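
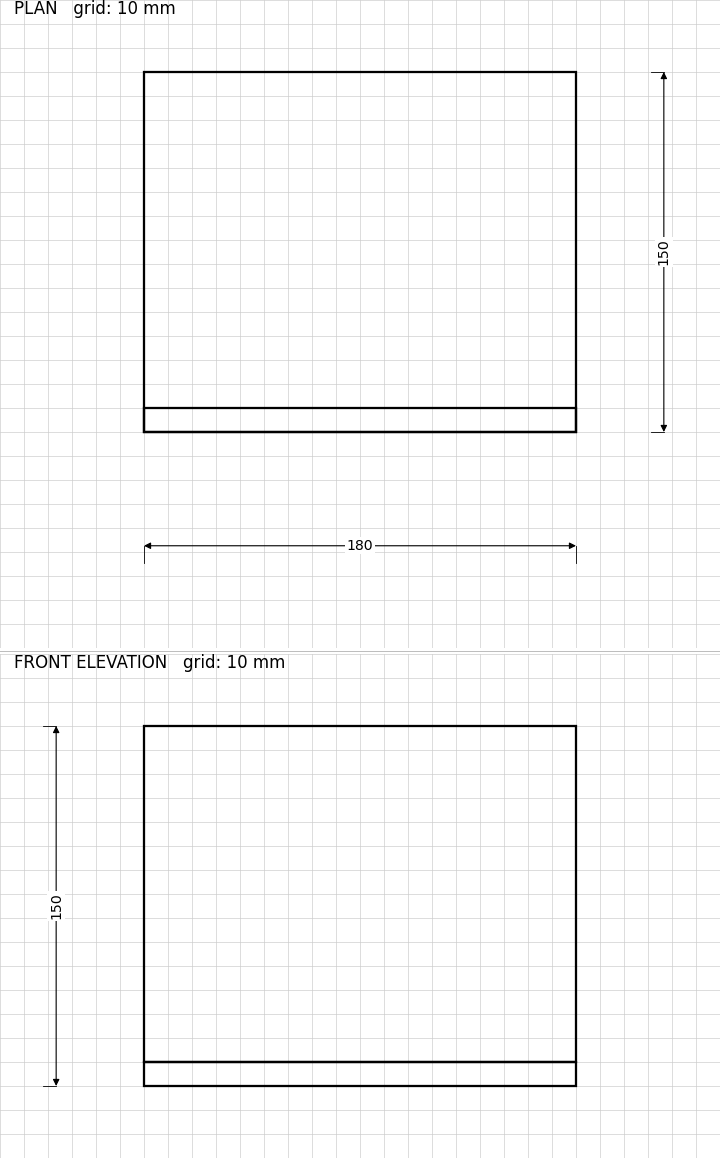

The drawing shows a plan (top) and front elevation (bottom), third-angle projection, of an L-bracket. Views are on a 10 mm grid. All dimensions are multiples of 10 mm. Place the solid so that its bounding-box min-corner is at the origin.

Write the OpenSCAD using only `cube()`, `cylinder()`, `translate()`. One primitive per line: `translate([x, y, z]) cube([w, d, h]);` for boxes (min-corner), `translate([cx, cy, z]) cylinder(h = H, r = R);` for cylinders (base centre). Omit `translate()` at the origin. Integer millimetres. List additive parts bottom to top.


cube([180, 150, 10]);
translate([0, 0, 10]) cube([180, 10, 140]);


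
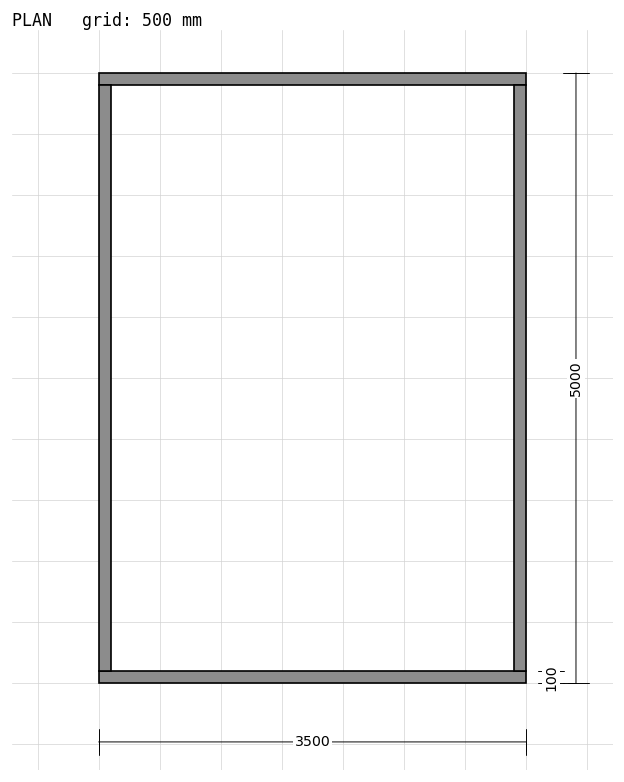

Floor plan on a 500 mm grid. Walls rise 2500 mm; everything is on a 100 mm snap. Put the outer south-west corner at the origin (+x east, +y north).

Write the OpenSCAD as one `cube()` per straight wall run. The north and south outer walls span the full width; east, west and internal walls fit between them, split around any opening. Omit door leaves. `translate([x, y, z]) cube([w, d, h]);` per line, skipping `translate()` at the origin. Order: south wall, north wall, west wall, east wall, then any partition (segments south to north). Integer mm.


cube([3500, 100, 2500]);
translate([0, 4900, 0]) cube([3500, 100, 2500]);
translate([0, 100, 0]) cube([100, 4800, 2500]);
translate([3400, 100, 0]) cube([100, 4800, 2500]);


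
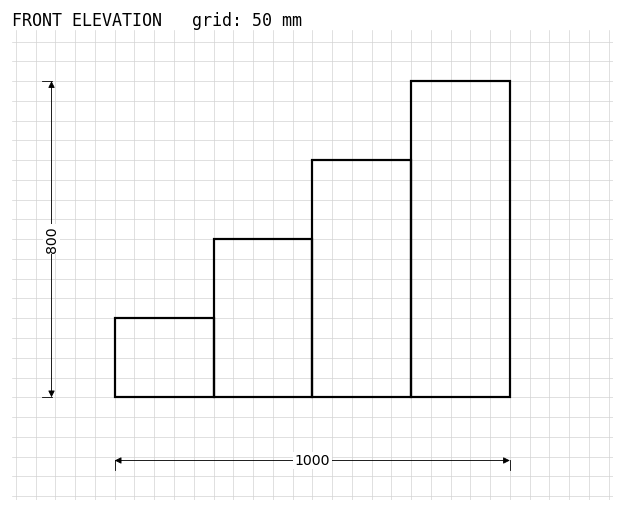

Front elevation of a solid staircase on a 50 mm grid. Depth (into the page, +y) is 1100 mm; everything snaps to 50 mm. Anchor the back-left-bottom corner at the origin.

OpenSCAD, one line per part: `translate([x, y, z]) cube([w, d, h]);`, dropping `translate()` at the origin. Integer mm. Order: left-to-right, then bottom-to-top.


cube([250, 1100, 200]);
translate([250, 0, 0]) cube([250, 1100, 400]);
translate([500, 0, 0]) cube([250, 1100, 600]);
translate([750, 0, 0]) cube([250, 1100, 800]);


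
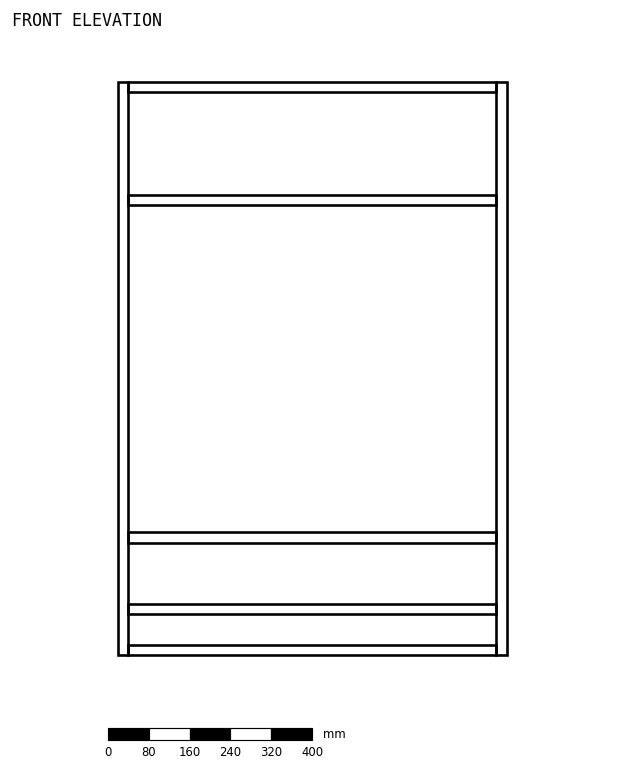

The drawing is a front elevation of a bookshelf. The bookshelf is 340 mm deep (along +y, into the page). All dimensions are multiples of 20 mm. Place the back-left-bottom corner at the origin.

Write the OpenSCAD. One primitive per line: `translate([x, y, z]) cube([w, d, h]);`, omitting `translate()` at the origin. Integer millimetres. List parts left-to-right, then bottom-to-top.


cube([20, 340, 1120]);
translate([20, 0, 0]) cube([720, 340, 20]);
translate([20, 0, 80]) cube([720, 340, 20]);
translate([20, 0, 220]) cube([720, 340, 20]);
translate([20, 0, 880]) cube([720, 340, 20]);
translate([20, 0, 1100]) cube([720, 340, 20]);
translate([740, 0, 0]) cube([20, 340, 1120]);


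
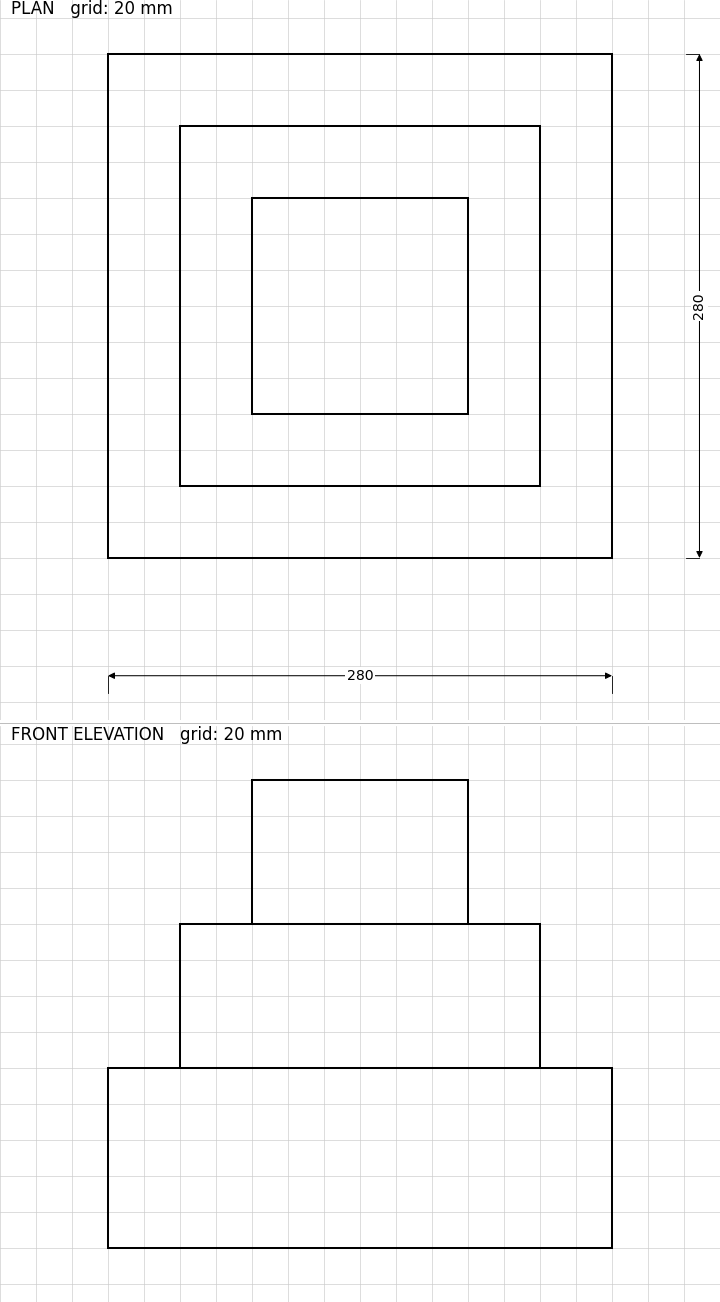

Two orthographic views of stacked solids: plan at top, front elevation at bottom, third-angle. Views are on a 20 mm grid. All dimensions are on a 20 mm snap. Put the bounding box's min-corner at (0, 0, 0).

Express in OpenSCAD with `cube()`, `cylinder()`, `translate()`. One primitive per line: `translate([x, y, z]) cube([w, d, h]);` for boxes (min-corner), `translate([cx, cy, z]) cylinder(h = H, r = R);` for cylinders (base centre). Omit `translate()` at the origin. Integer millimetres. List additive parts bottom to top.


cube([280, 280, 100]);
translate([40, 40, 100]) cube([200, 200, 80]);
translate([80, 80, 180]) cube([120, 120, 80]);


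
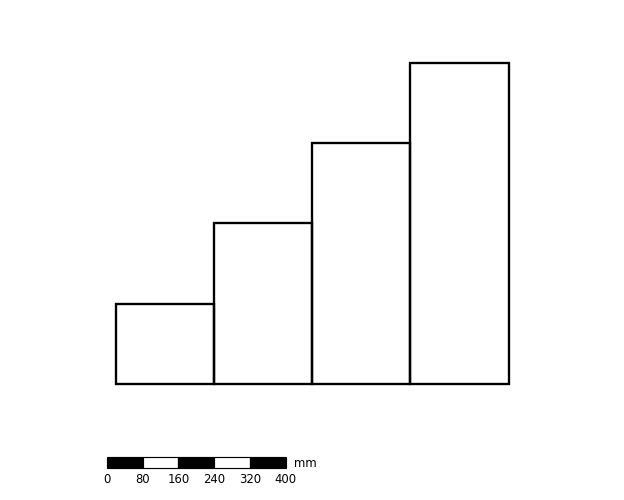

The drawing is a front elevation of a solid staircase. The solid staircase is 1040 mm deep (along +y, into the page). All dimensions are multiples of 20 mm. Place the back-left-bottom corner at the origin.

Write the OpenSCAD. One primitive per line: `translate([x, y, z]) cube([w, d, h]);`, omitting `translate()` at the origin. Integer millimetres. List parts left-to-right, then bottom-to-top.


cube([220, 1040, 180]);
translate([220, 0, 0]) cube([220, 1040, 360]);
translate([440, 0, 0]) cube([220, 1040, 540]);
translate([660, 0, 0]) cube([220, 1040, 720]);


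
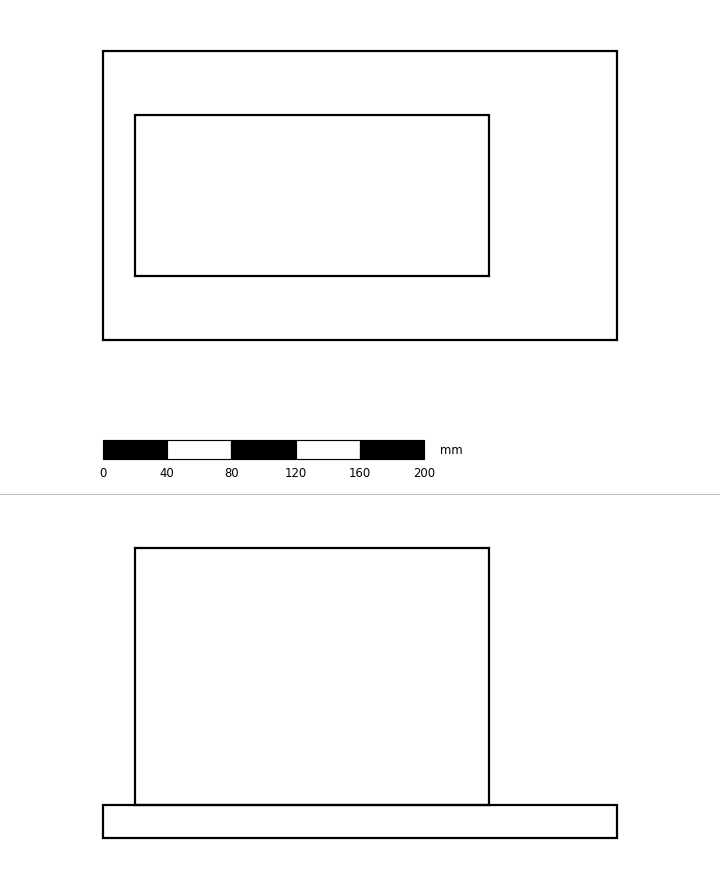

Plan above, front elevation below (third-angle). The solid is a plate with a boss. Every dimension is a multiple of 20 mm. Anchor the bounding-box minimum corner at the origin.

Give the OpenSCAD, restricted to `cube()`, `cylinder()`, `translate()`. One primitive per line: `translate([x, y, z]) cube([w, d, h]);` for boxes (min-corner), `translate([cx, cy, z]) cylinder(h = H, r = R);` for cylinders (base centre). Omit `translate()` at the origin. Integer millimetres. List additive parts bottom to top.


cube([320, 180, 20]);
translate([20, 40, 20]) cube([220, 100, 160]);


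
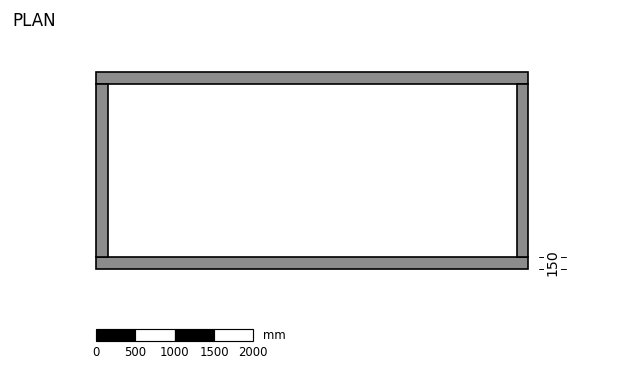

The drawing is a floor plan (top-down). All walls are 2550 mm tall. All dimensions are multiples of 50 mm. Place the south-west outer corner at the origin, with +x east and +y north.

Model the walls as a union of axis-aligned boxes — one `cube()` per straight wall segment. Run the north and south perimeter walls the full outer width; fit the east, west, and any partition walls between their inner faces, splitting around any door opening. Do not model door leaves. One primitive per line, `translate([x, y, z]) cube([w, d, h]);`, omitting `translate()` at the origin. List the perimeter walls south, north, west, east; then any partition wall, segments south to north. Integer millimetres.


cube([5500, 150, 2550]);
translate([0, 2350, 0]) cube([5500, 150, 2550]);
translate([0, 150, 0]) cube([150, 2200, 2550]);
translate([5350, 150, 0]) cube([150, 2200, 2550]);


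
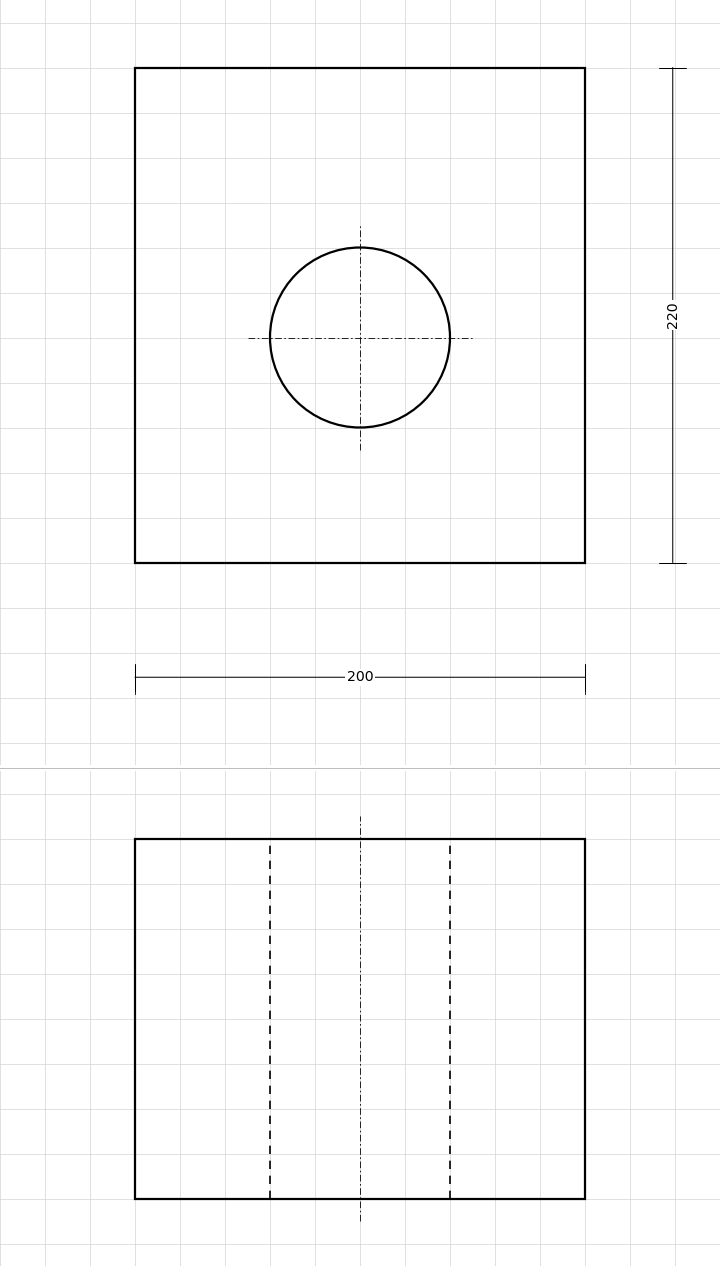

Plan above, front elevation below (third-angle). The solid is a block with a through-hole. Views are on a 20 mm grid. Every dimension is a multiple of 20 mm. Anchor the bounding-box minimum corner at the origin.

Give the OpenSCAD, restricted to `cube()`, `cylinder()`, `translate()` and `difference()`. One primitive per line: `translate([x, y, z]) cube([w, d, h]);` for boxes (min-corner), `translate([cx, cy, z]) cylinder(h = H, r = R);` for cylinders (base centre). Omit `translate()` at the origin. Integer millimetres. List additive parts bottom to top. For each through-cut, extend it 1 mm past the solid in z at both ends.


difference() {
  cube([200, 220, 160]);
  translate([100, 100, -1]) cylinder(h = 162, r = 40);
}


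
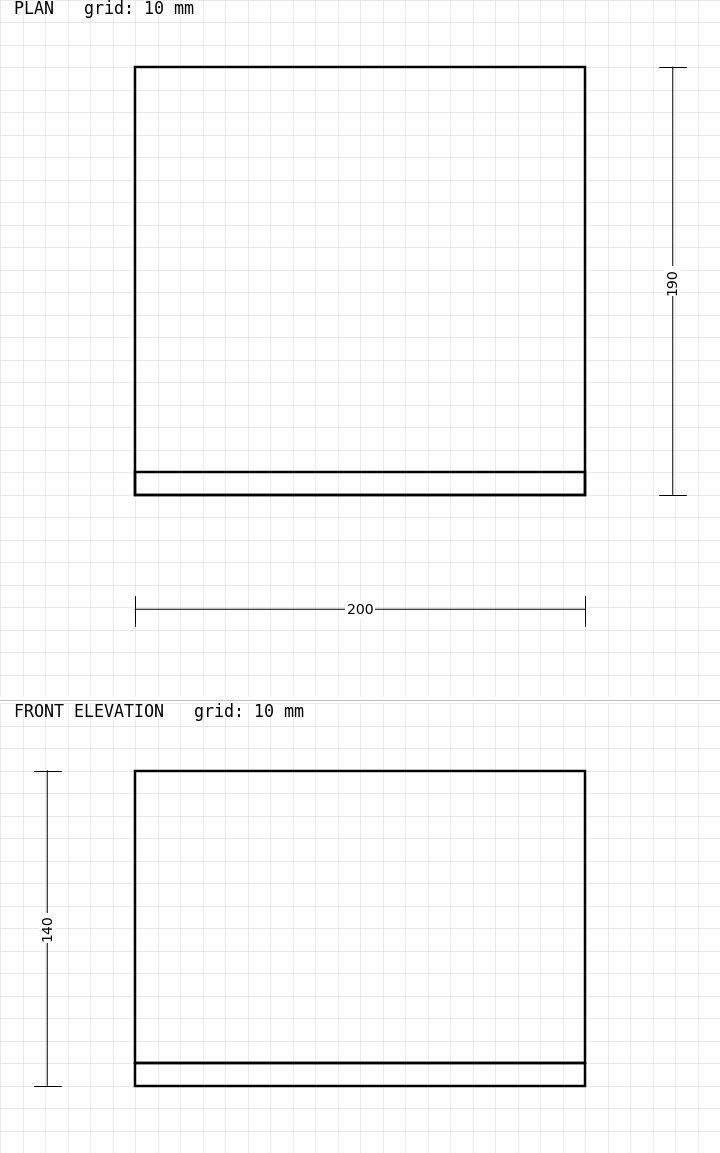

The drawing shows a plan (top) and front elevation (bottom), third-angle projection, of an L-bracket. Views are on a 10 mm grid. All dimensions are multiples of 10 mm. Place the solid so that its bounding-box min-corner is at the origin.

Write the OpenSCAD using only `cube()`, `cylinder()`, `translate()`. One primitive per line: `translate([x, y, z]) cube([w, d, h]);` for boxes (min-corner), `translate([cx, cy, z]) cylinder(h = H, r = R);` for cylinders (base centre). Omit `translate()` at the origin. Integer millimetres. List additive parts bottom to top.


cube([200, 190, 10]);
translate([0, 0, 10]) cube([200, 10, 130]);


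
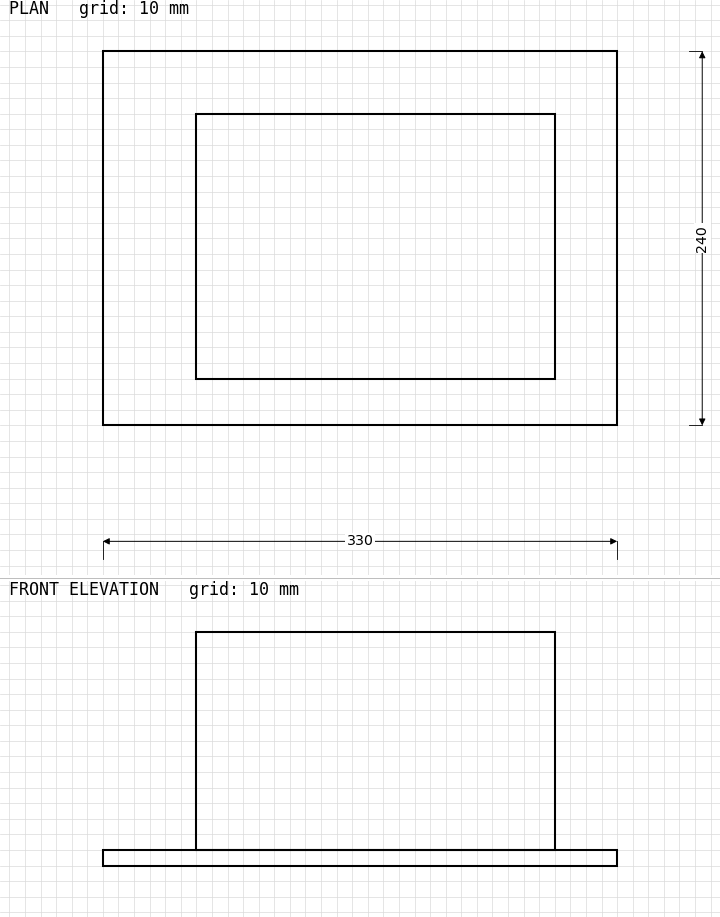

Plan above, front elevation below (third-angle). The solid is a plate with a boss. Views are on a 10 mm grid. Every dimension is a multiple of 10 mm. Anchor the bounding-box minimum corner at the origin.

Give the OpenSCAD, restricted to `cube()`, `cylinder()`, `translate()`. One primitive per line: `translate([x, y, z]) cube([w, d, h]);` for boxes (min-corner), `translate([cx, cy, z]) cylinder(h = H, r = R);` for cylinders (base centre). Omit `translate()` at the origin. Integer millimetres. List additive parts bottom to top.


cube([330, 240, 10]);
translate([60, 30, 10]) cube([230, 170, 140]);


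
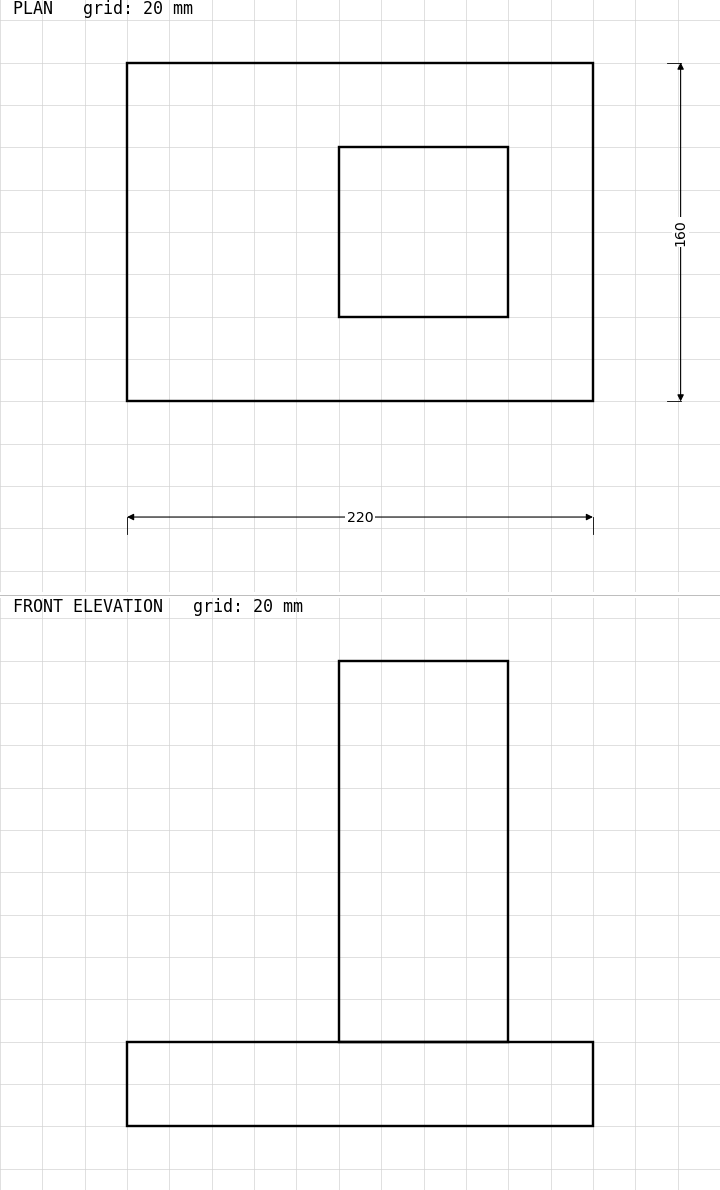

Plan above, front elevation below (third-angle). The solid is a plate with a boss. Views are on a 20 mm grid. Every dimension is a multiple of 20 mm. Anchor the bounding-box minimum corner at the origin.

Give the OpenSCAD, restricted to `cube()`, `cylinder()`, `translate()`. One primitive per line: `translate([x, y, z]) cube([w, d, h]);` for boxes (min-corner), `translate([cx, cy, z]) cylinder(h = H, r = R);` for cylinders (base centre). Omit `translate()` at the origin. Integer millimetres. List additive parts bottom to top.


cube([220, 160, 40]);
translate([100, 40, 40]) cube([80, 80, 180]);


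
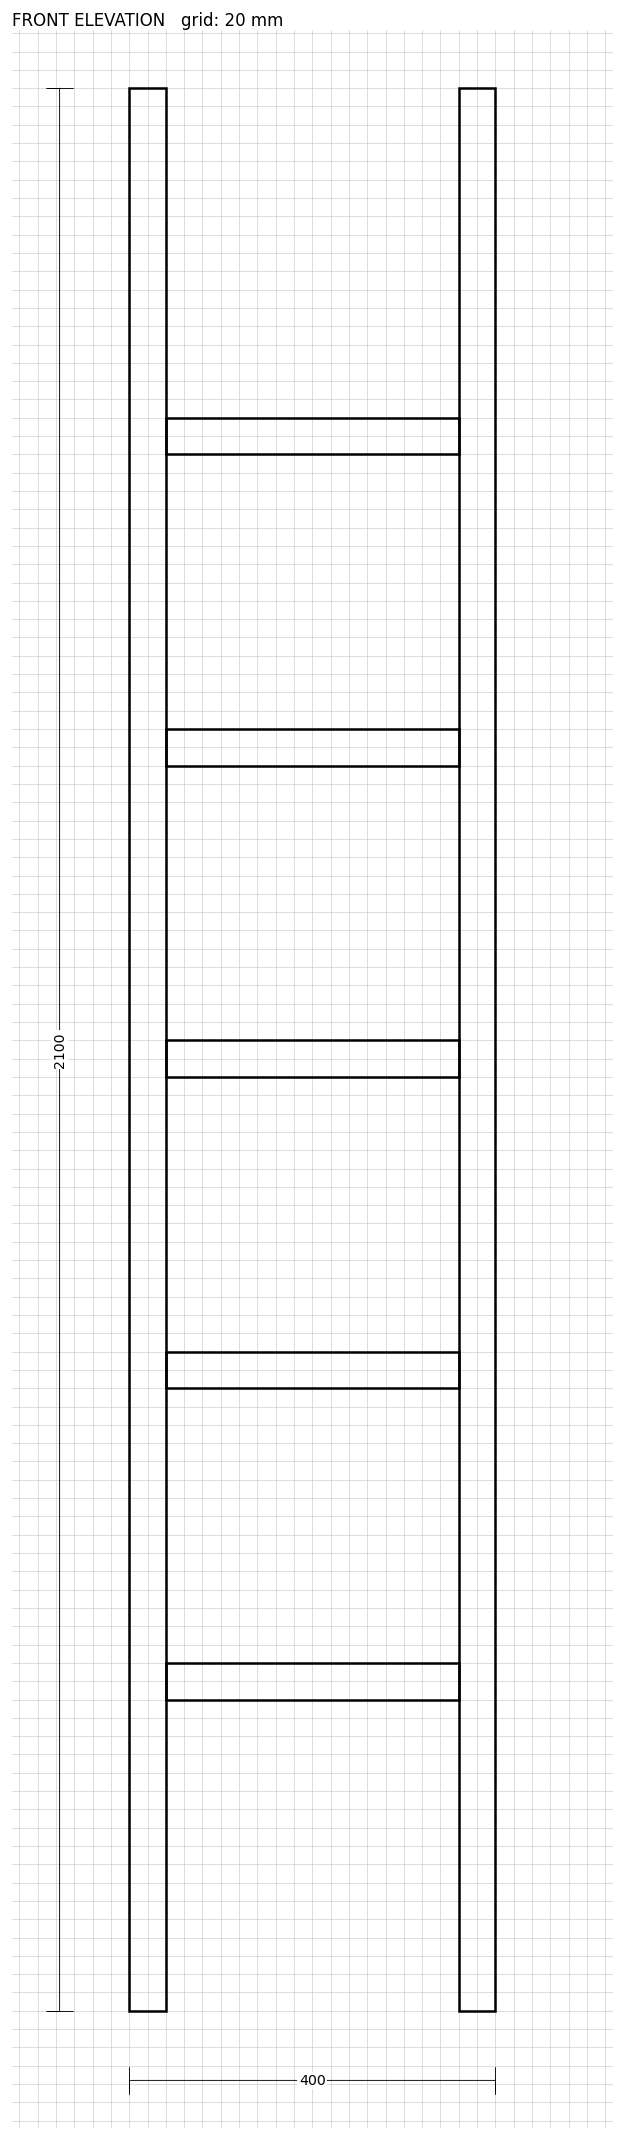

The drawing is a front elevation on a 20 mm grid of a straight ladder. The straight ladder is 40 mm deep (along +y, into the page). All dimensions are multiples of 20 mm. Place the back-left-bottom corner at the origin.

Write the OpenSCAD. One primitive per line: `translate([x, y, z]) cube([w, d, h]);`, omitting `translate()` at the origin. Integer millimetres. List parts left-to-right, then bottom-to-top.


cube([40, 40, 2100]);
translate([40, 0, 340]) cube([320, 40, 40]);
translate([40, 0, 680]) cube([320, 40, 40]);
translate([40, 0, 1020]) cube([320, 40, 40]);
translate([40, 0, 1360]) cube([320, 40, 40]);
translate([40, 0, 1700]) cube([320, 40, 40]);
translate([360, 0, 0]) cube([40, 40, 2100]);


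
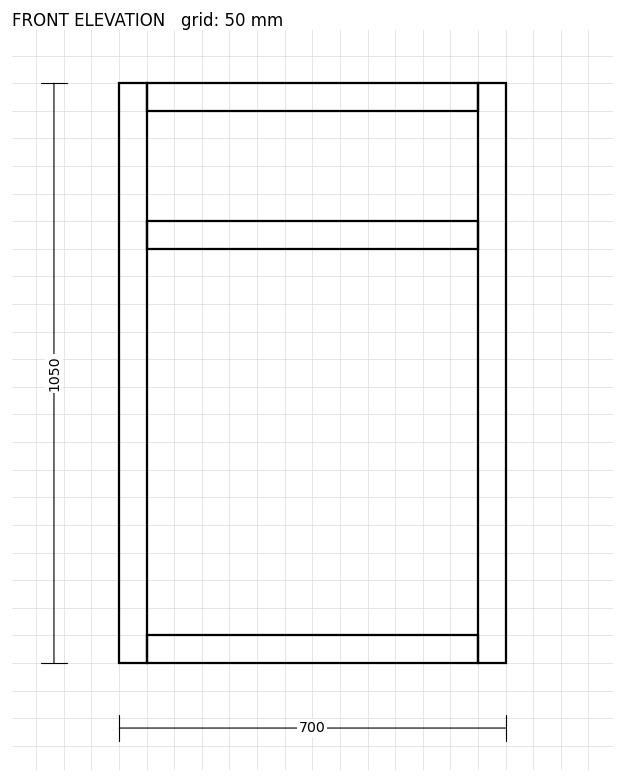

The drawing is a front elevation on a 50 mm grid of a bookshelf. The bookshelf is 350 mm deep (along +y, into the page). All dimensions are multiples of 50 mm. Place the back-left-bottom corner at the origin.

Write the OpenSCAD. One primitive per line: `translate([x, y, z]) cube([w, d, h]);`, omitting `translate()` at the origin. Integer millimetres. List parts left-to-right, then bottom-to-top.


cube([50, 350, 1050]);
translate([50, 0, 0]) cube([600, 350, 50]);
translate([50, 0, 750]) cube([600, 350, 50]);
translate([50, 0, 1000]) cube([600, 350, 50]);
translate([650, 0, 0]) cube([50, 350, 1050]);


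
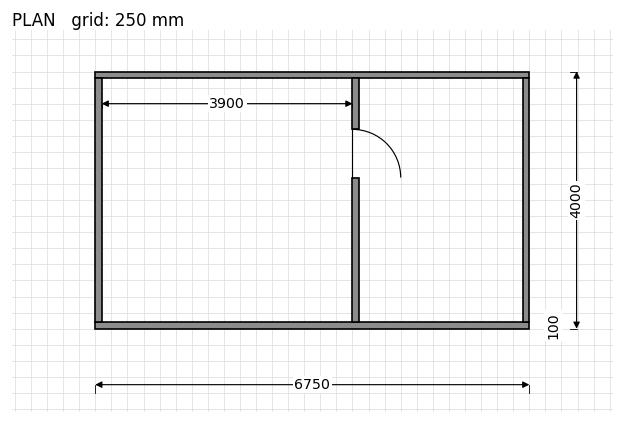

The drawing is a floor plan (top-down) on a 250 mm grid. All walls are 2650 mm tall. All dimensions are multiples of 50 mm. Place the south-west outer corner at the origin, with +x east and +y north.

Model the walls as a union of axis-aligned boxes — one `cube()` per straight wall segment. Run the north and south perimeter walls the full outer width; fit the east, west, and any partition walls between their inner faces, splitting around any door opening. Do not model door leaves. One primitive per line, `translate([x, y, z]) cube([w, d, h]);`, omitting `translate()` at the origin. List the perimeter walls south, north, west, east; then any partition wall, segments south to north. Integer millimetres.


cube([6750, 100, 2650]);
translate([0, 3900, 0]) cube([6750, 100, 2650]);
translate([0, 100, 0]) cube([100, 3800, 2650]);
translate([6650, 100, 0]) cube([100, 3800, 2650]);
translate([4000, 100, 0]) cube([100, 2250, 2650]);
translate([4000, 3100, 0]) cube([100, 800, 2650]);


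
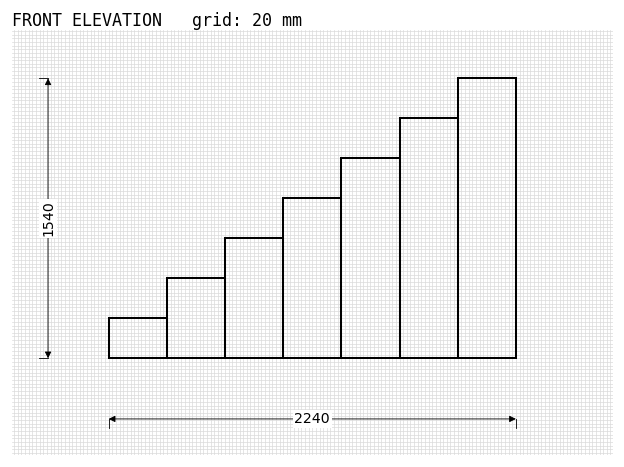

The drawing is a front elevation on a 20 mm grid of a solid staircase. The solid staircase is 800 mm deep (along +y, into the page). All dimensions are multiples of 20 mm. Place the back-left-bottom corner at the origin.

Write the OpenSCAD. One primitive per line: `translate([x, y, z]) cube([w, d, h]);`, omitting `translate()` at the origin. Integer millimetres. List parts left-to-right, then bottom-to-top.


cube([320, 800, 220]);
translate([320, 0, 0]) cube([320, 800, 440]);
translate([640, 0, 0]) cube([320, 800, 660]);
translate([960, 0, 0]) cube([320, 800, 880]);
translate([1280, 0, 0]) cube([320, 800, 1100]);
translate([1600, 0, 0]) cube([320, 800, 1320]);
translate([1920, 0, 0]) cube([320, 800, 1540]);


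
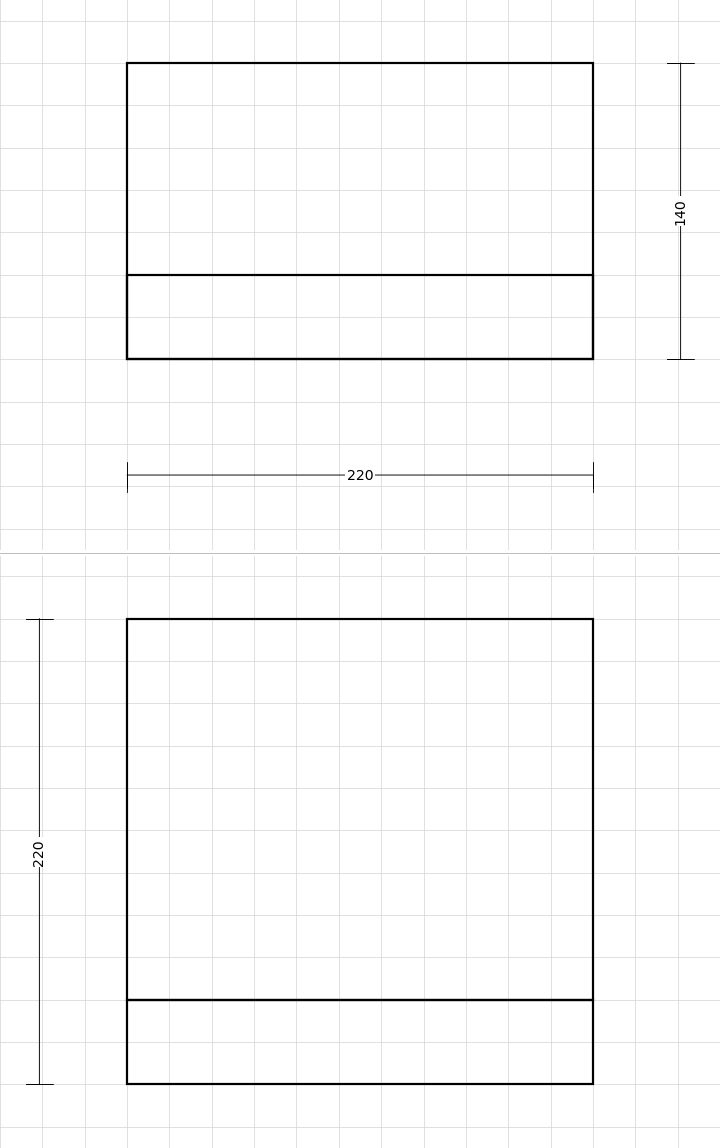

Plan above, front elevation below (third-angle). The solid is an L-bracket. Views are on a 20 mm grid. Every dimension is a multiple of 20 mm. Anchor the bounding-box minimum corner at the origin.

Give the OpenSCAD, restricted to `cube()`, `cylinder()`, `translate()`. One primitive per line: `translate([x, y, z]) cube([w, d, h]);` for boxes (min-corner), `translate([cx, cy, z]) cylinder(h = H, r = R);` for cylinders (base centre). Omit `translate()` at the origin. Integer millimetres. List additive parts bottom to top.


cube([220, 140, 40]);
translate([0, 0, 40]) cube([220, 40, 180]);


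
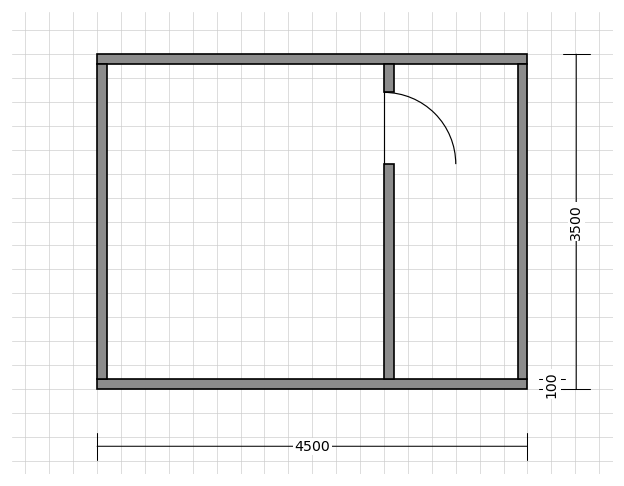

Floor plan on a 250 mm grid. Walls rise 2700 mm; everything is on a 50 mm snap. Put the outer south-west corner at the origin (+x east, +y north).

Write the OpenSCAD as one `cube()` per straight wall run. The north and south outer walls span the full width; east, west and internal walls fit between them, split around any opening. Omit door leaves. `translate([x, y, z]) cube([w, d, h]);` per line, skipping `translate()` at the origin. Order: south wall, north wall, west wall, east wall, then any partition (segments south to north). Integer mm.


cube([4500, 100, 2700]);
translate([0, 3400, 0]) cube([4500, 100, 2700]);
translate([0, 100, 0]) cube([100, 3300, 2700]);
translate([4400, 100, 0]) cube([100, 3300, 2700]);
translate([3000, 100, 0]) cube([100, 2250, 2700]);
translate([3000, 3100, 0]) cube([100, 300, 2700]);


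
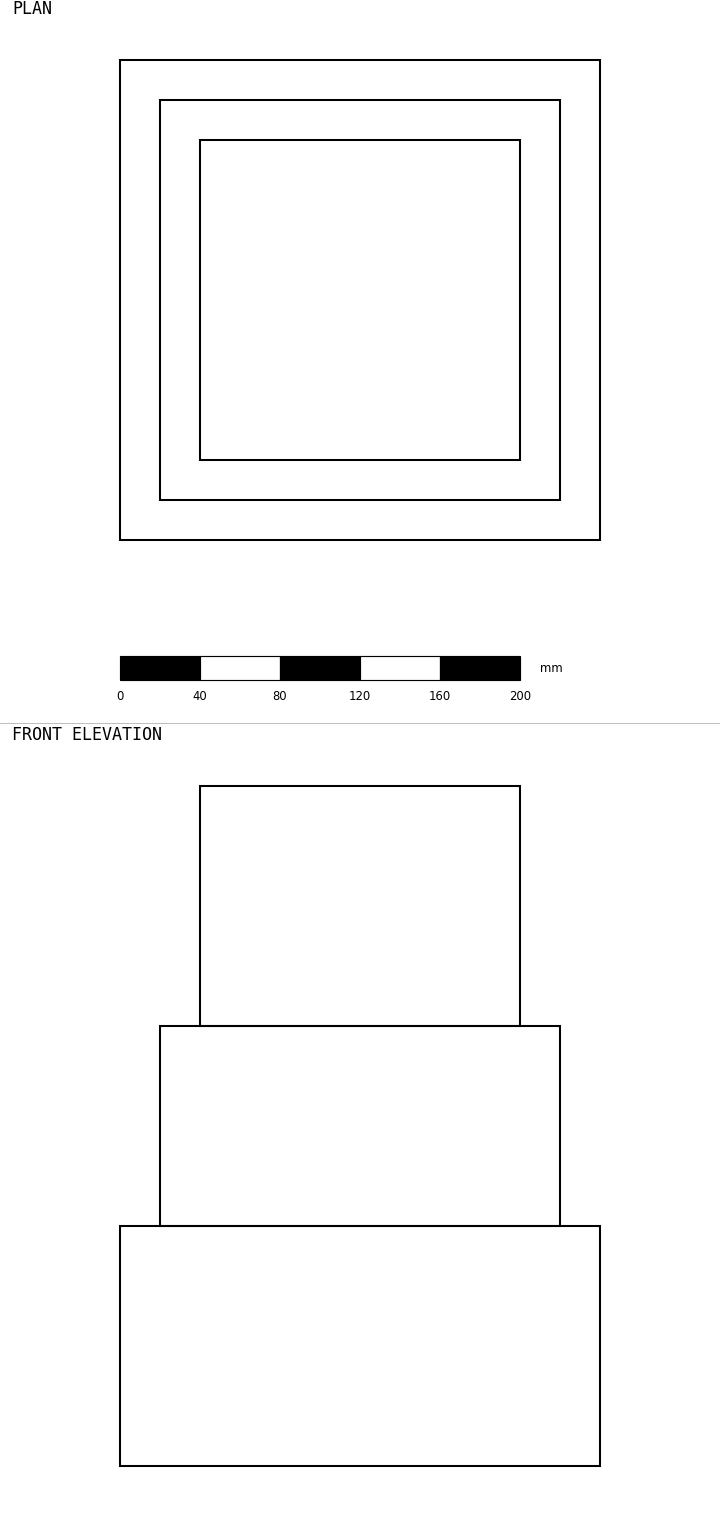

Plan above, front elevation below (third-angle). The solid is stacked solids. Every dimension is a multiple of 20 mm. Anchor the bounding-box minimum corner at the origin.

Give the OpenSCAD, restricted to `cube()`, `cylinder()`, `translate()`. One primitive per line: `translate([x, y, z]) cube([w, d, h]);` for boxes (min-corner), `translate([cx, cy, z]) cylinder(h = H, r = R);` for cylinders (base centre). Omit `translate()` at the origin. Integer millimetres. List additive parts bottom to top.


cube([240, 240, 120]);
translate([20, 20, 120]) cube([200, 200, 100]);
translate([40, 40, 220]) cube([160, 160, 120]);


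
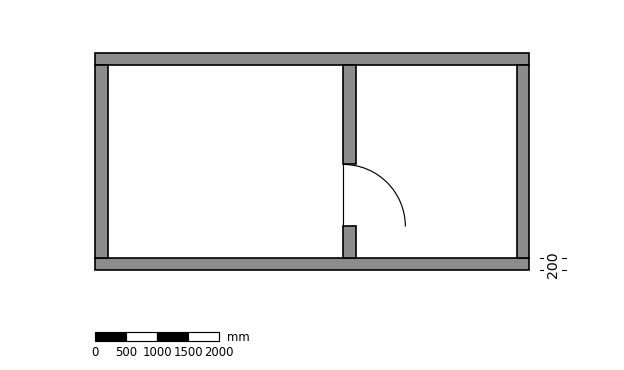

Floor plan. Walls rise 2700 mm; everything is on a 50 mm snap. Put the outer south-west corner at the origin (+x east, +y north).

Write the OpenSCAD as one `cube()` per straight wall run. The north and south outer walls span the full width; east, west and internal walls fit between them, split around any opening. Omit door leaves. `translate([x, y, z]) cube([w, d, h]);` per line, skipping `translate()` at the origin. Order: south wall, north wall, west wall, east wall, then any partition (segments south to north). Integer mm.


cube([7000, 200, 2700]);
translate([0, 3300, 0]) cube([7000, 200, 2700]);
translate([0, 200, 0]) cube([200, 3100, 2700]);
translate([6800, 200, 0]) cube([200, 3100, 2700]);
translate([4000, 200, 0]) cube([200, 500, 2700]);
translate([4000, 1700, 0]) cube([200, 1600, 2700]);


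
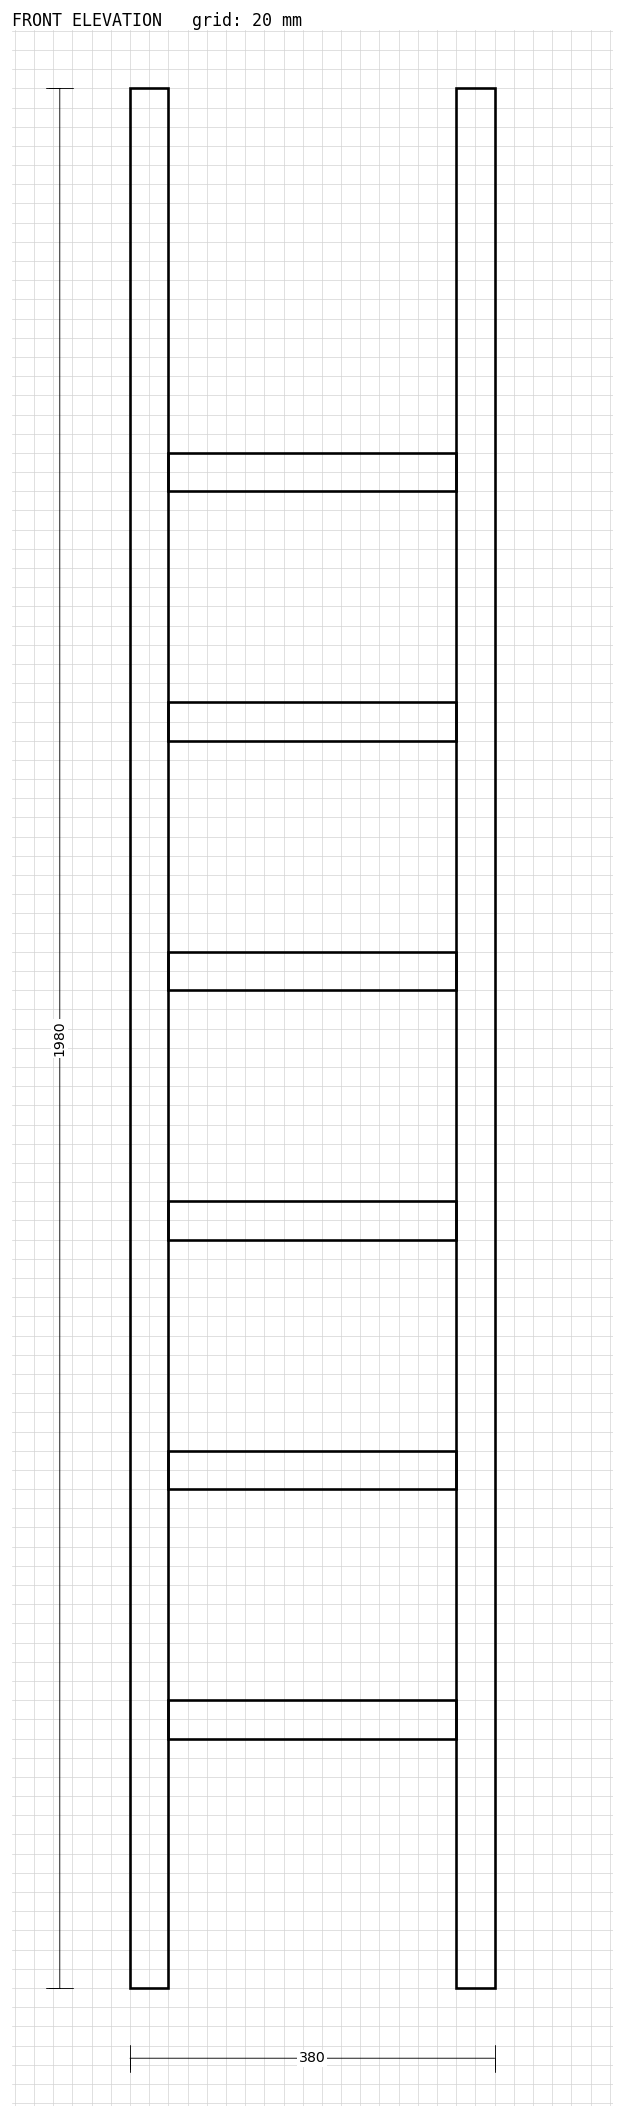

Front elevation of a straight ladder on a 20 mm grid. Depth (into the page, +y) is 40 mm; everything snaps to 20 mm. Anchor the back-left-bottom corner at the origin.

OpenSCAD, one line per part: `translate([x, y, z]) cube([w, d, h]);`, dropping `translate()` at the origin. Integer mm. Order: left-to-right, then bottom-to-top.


cube([40, 40, 1980]);
translate([40, 0, 260]) cube([300, 40, 40]);
translate([40, 0, 520]) cube([300, 40, 40]);
translate([40, 0, 780]) cube([300, 40, 40]);
translate([40, 0, 1040]) cube([300, 40, 40]);
translate([40, 0, 1300]) cube([300, 40, 40]);
translate([40, 0, 1560]) cube([300, 40, 40]);
translate([340, 0, 0]) cube([40, 40, 1980]);


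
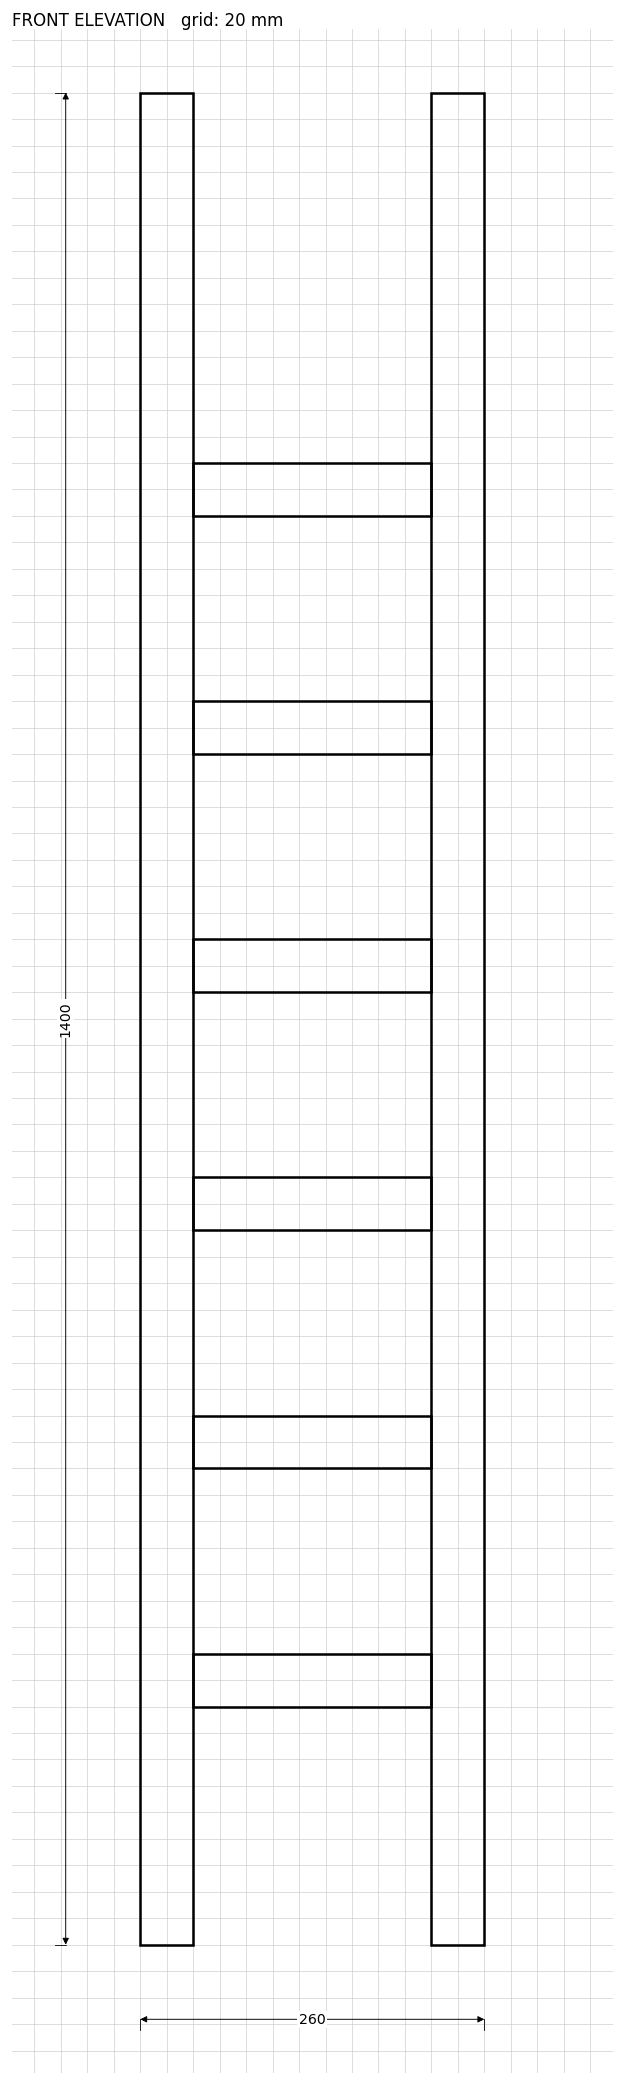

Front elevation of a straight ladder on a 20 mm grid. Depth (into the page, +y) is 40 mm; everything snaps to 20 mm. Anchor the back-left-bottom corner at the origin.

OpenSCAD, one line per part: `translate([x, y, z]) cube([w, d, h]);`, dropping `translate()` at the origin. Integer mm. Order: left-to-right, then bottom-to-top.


cube([40, 40, 1400]);
translate([40, 0, 180]) cube([180, 40, 40]);
translate([40, 0, 360]) cube([180, 40, 40]);
translate([40, 0, 540]) cube([180, 40, 40]);
translate([40, 0, 720]) cube([180, 40, 40]);
translate([40, 0, 900]) cube([180, 40, 40]);
translate([40, 0, 1080]) cube([180, 40, 40]);
translate([220, 0, 0]) cube([40, 40, 1400]);


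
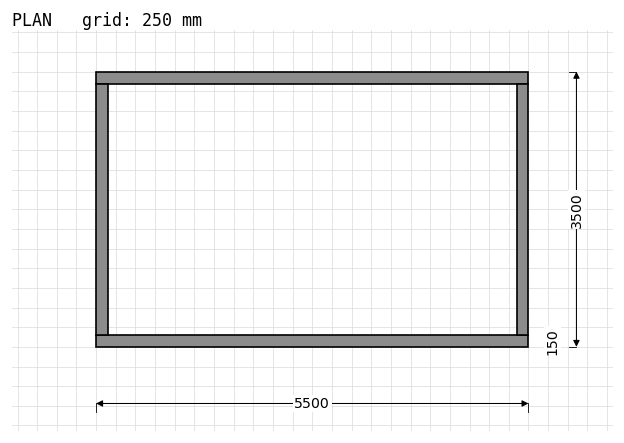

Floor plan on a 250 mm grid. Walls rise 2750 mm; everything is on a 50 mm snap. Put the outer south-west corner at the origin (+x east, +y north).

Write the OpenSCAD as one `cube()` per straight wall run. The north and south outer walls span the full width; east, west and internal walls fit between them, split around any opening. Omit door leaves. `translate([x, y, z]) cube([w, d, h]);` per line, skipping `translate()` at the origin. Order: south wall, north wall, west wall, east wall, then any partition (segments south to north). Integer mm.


cube([5500, 150, 2750]);
translate([0, 3350, 0]) cube([5500, 150, 2750]);
translate([0, 150, 0]) cube([150, 3200, 2750]);
translate([5350, 150, 0]) cube([150, 3200, 2750]);


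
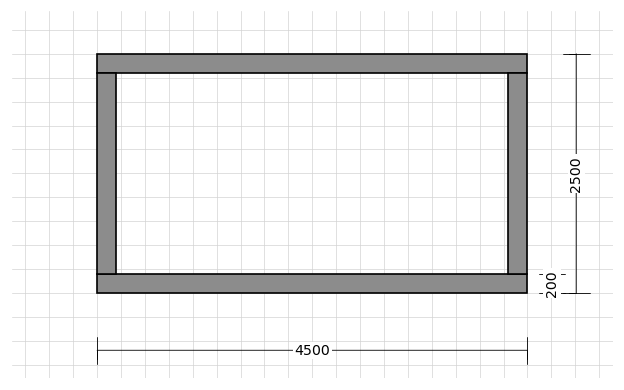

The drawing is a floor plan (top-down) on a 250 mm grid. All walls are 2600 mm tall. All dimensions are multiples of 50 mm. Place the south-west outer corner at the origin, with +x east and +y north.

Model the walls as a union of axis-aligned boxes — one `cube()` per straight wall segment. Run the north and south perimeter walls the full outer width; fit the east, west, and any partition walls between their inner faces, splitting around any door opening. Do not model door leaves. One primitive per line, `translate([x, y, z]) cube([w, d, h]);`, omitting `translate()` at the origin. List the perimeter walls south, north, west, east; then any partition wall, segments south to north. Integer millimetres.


cube([4500, 200, 2600]);
translate([0, 2300, 0]) cube([4500, 200, 2600]);
translate([0, 200, 0]) cube([200, 2100, 2600]);
translate([4300, 200, 0]) cube([200, 2100, 2600]);


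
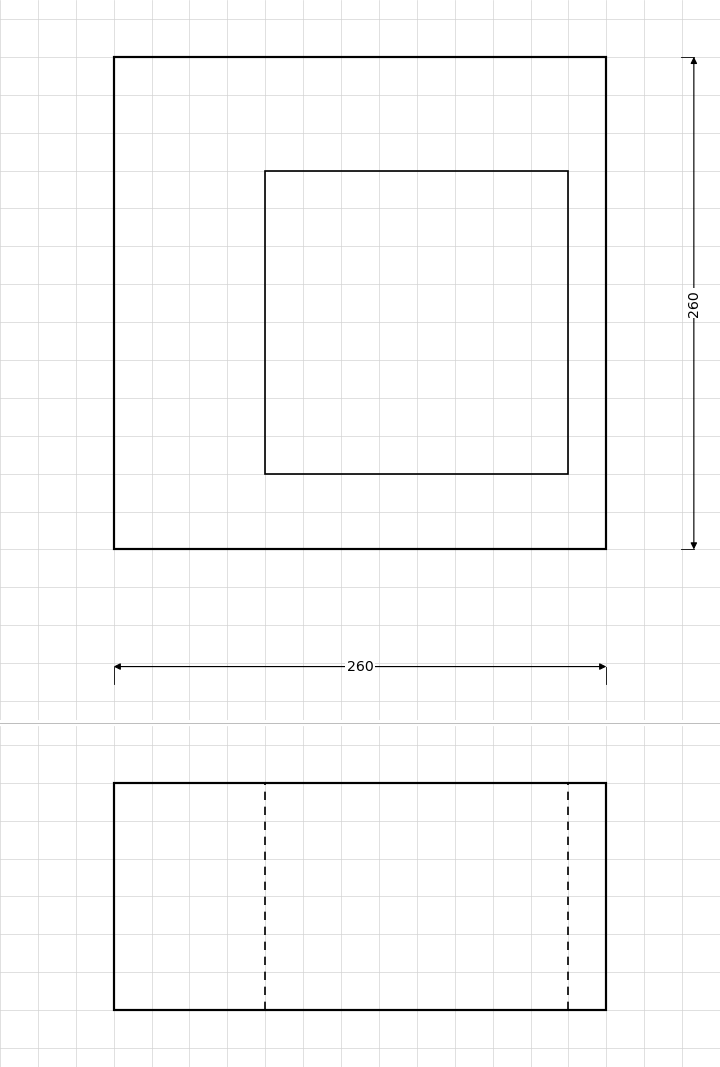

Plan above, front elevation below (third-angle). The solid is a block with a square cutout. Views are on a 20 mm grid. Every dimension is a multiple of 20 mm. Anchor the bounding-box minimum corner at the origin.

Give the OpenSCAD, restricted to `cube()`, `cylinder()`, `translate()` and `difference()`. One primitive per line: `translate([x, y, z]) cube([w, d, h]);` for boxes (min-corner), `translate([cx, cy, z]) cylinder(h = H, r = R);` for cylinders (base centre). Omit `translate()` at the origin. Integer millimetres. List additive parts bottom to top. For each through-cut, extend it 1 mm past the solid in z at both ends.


difference() {
  cube([260, 260, 120]);
  translate([80, 40, -1]) cube([160, 160, 122]);
}


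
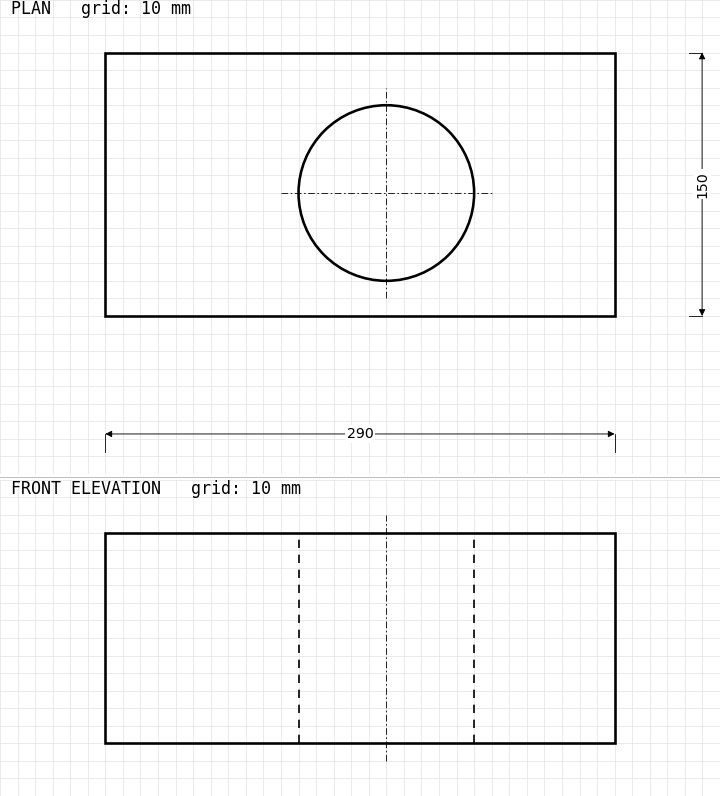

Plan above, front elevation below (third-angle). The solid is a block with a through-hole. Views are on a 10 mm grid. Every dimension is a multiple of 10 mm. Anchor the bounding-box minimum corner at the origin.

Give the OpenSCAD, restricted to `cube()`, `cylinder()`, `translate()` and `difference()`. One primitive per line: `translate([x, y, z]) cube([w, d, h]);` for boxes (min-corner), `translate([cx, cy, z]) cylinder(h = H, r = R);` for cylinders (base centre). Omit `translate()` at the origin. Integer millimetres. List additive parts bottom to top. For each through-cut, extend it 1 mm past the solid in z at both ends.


difference() {
  cube([290, 150, 120]);
  translate([160, 70, -1]) cylinder(h = 122, r = 50);
}


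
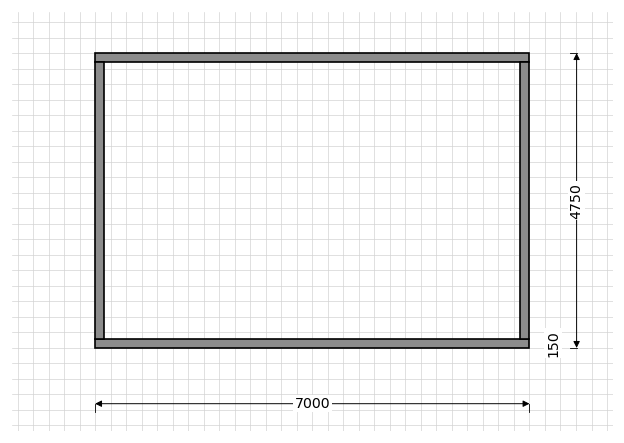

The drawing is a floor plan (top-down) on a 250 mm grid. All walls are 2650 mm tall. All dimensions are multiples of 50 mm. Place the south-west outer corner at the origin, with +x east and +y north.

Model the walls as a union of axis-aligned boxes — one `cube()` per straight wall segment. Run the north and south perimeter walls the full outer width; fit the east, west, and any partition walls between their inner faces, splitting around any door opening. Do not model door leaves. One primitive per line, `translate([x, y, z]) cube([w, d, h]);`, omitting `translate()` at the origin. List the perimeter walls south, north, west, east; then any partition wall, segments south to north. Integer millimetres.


cube([7000, 150, 2650]);
translate([0, 4600, 0]) cube([7000, 150, 2650]);
translate([0, 150, 0]) cube([150, 4450, 2650]);
translate([6850, 150, 0]) cube([150, 4450, 2650]);


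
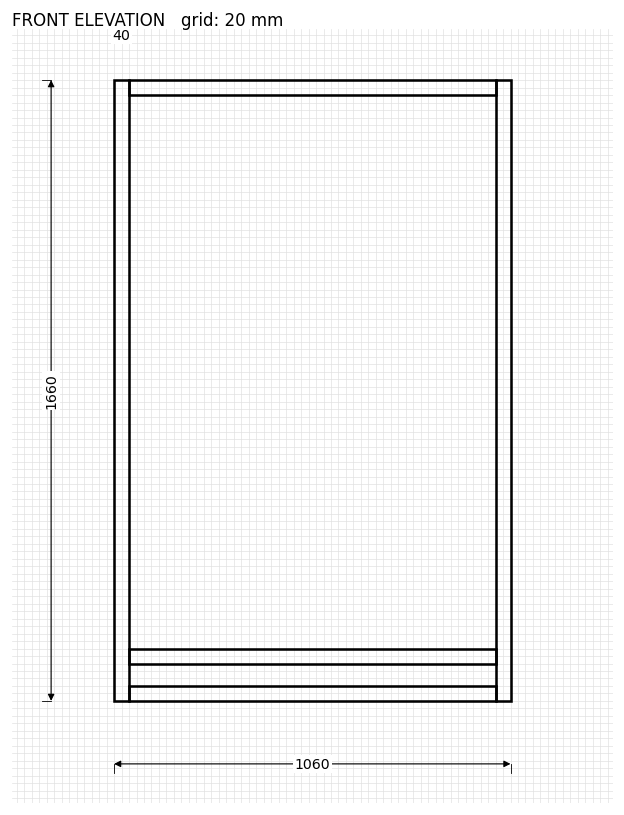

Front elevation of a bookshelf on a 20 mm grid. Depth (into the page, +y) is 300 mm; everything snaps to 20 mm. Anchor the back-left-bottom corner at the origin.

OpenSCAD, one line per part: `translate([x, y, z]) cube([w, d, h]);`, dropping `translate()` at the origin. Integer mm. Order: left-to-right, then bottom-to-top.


cube([40, 300, 1660]);
translate([40, 0, 0]) cube([980, 300, 40]);
translate([40, 0, 100]) cube([980, 300, 40]);
translate([40, 0, 1620]) cube([980, 300, 40]);
translate([1020, 0, 0]) cube([40, 300, 1660]);


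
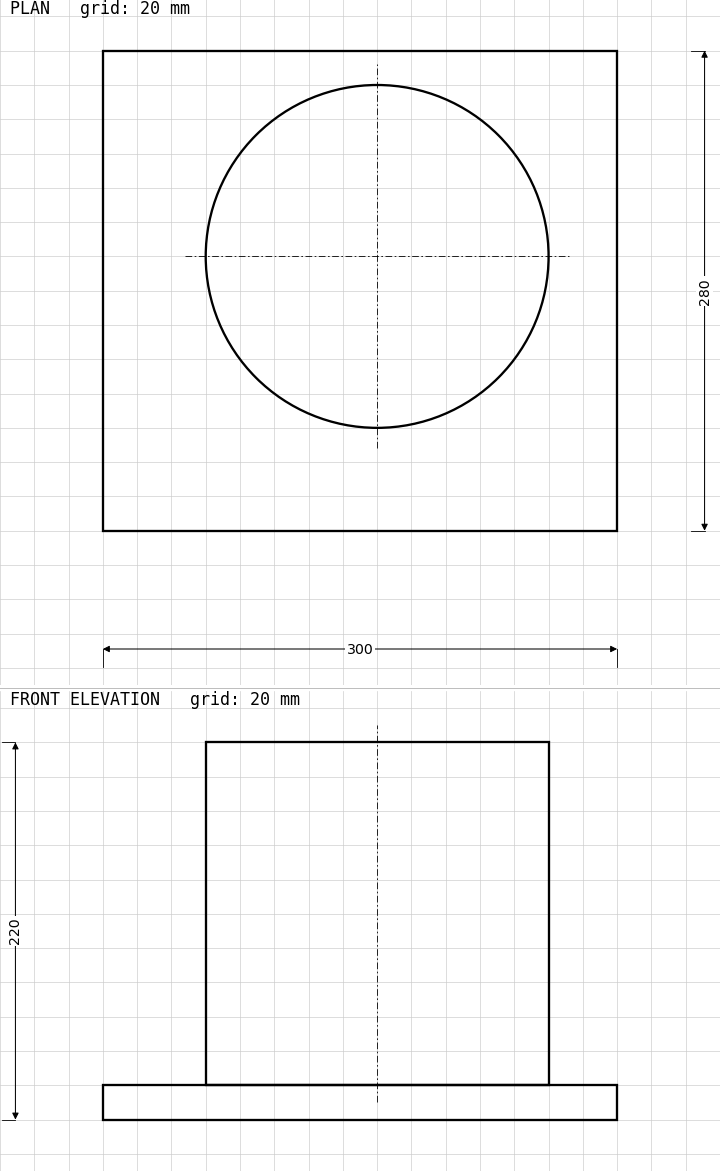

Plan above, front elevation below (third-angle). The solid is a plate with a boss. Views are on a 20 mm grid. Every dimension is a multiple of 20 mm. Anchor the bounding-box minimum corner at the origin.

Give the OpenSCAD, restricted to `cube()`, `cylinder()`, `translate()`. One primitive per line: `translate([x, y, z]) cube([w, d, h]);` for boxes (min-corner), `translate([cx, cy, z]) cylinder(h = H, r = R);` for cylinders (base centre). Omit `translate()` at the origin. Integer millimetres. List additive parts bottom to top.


cube([300, 280, 20]);
translate([160, 160, 20]) cylinder(h = 200, r = 100);


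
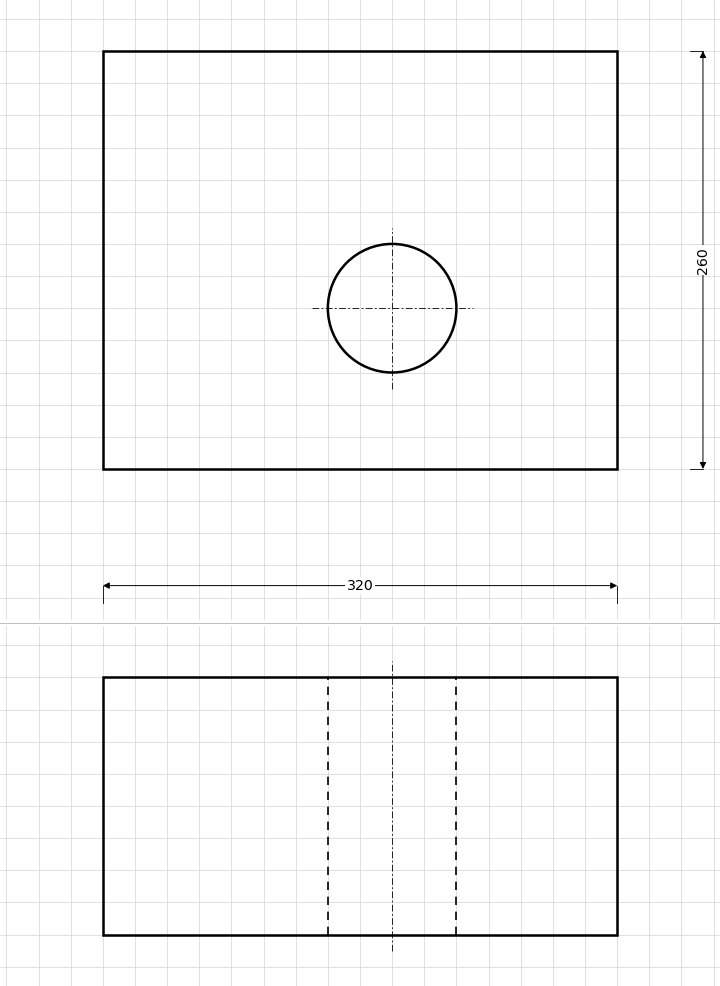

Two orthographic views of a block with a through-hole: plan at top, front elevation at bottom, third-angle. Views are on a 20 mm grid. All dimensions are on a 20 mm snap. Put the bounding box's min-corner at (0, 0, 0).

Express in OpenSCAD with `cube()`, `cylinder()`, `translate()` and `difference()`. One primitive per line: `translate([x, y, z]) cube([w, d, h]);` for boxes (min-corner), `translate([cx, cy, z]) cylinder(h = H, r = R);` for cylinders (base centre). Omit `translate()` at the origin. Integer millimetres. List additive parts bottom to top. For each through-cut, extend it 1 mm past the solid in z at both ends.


difference() {
  cube([320, 260, 160]);
  translate([180, 100, -1]) cylinder(h = 162, r = 40);
}


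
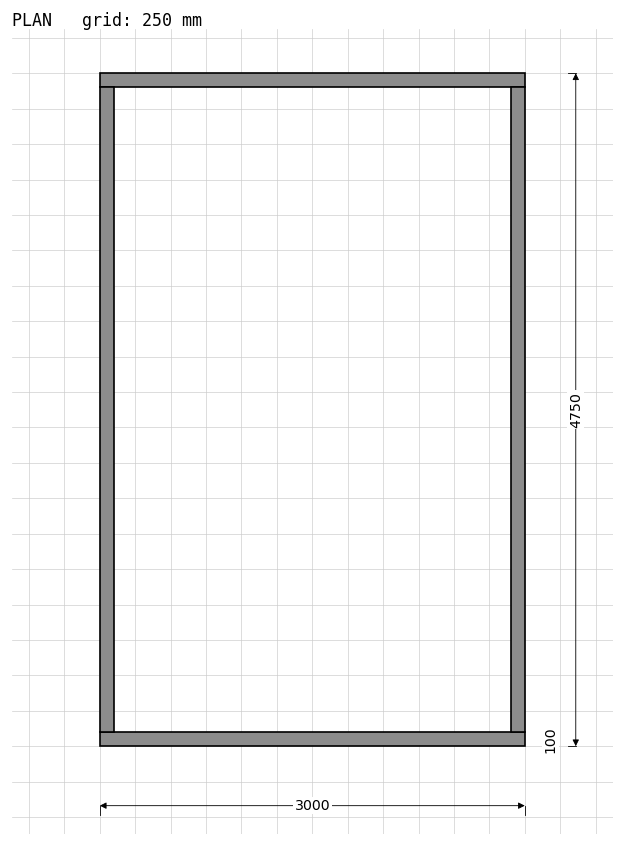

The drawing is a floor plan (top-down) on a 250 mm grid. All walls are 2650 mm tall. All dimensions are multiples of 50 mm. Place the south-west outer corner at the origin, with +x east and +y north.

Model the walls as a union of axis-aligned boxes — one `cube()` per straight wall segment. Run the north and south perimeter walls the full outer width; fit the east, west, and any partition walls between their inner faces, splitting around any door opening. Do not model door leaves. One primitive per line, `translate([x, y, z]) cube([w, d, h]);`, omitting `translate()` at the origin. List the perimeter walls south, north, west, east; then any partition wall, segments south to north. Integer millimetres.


cube([3000, 100, 2650]);
translate([0, 4650, 0]) cube([3000, 100, 2650]);
translate([0, 100, 0]) cube([100, 4550, 2650]);
translate([2900, 100, 0]) cube([100, 4550, 2650]);


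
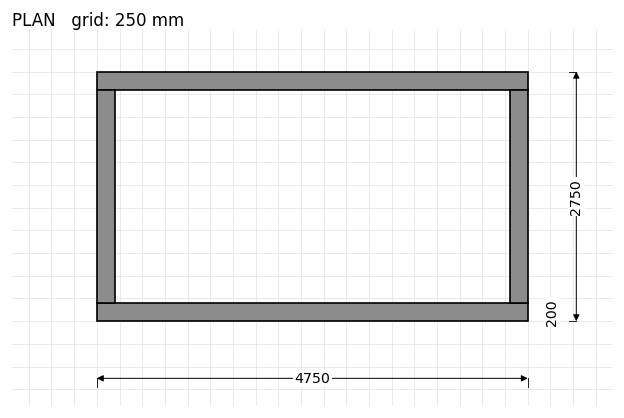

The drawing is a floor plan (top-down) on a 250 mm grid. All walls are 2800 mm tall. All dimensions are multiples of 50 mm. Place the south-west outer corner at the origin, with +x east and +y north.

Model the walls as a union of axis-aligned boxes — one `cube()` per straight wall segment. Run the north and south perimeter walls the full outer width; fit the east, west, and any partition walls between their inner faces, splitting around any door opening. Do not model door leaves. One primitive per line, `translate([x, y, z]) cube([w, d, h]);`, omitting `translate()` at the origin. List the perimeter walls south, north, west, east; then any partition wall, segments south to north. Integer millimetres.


cube([4750, 200, 2800]);
translate([0, 2550, 0]) cube([4750, 200, 2800]);
translate([0, 200, 0]) cube([200, 2350, 2800]);
translate([4550, 200, 0]) cube([200, 2350, 2800]);


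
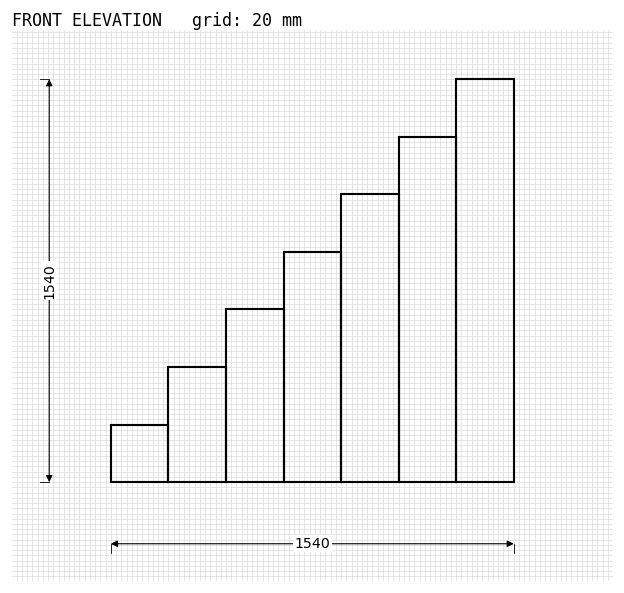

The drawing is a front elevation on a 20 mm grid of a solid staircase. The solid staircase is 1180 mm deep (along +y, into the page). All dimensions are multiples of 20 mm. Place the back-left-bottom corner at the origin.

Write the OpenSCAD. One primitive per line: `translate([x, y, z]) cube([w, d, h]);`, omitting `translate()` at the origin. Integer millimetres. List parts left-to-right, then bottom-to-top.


cube([220, 1180, 220]);
translate([220, 0, 0]) cube([220, 1180, 440]);
translate([440, 0, 0]) cube([220, 1180, 660]);
translate([660, 0, 0]) cube([220, 1180, 880]);
translate([880, 0, 0]) cube([220, 1180, 1100]);
translate([1100, 0, 0]) cube([220, 1180, 1320]);
translate([1320, 0, 0]) cube([220, 1180, 1540]);


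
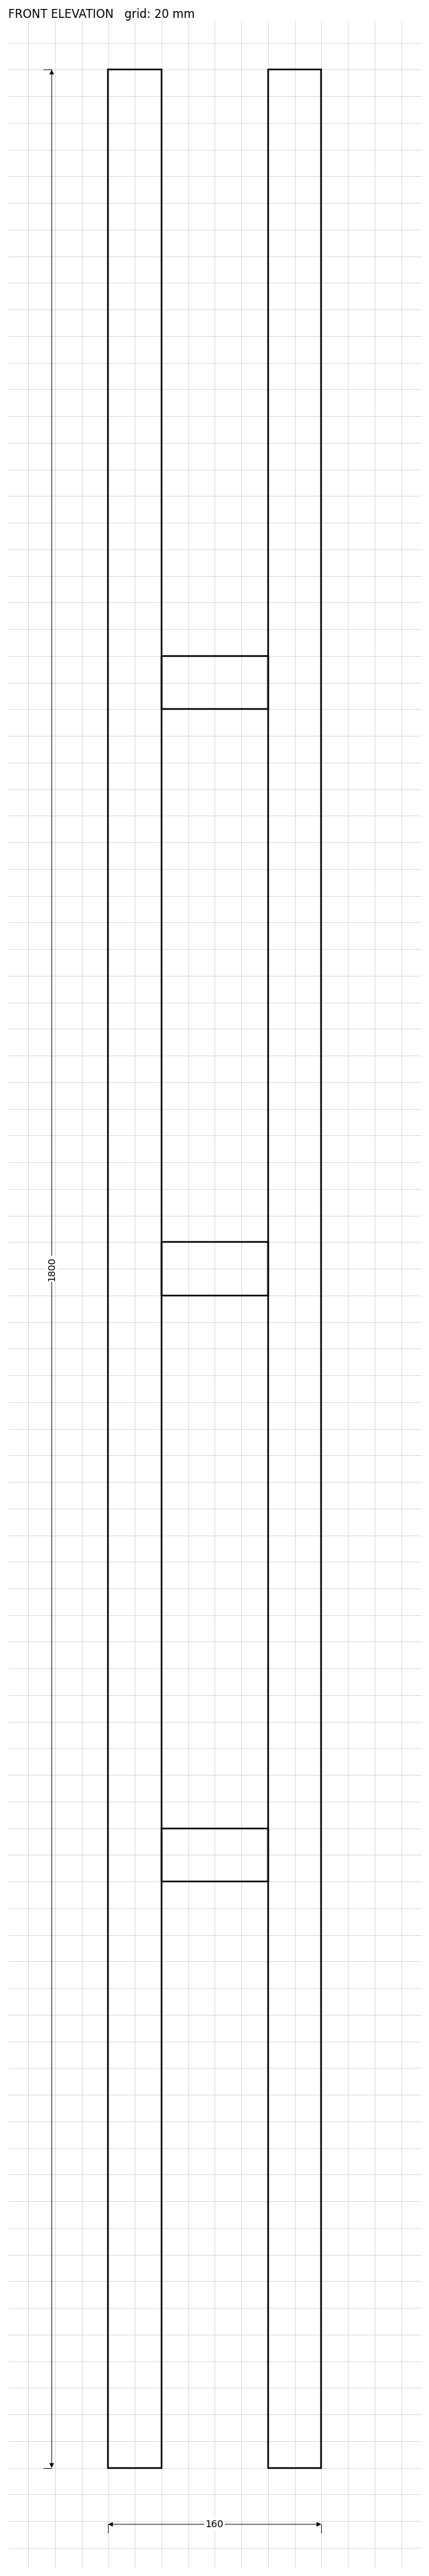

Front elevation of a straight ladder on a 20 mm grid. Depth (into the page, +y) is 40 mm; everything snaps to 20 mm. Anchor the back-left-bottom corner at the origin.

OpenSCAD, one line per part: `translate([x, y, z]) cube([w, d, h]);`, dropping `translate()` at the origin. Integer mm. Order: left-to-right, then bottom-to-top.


cube([40, 40, 1800]);
translate([40, 0, 440]) cube([80, 40, 40]);
translate([40, 0, 880]) cube([80, 40, 40]);
translate([40, 0, 1320]) cube([80, 40, 40]);
translate([120, 0, 0]) cube([40, 40, 1800]);


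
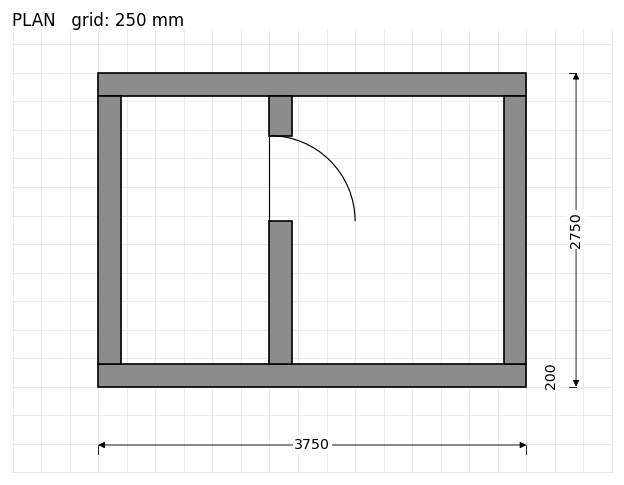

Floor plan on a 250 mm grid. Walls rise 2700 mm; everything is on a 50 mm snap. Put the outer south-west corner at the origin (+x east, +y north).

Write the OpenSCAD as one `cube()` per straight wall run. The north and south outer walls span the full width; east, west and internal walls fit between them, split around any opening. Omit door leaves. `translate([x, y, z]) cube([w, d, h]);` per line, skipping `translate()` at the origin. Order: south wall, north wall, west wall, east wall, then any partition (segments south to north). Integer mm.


cube([3750, 200, 2700]);
translate([0, 2550, 0]) cube([3750, 200, 2700]);
translate([0, 200, 0]) cube([200, 2350, 2700]);
translate([3550, 200, 0]) cube([200, 2350, 2700]);
translate([1500, 200, 0]) cube([200, 1250, 2700]);
translate([1500, 2200, 0]) cube([200, 350, 2700]);


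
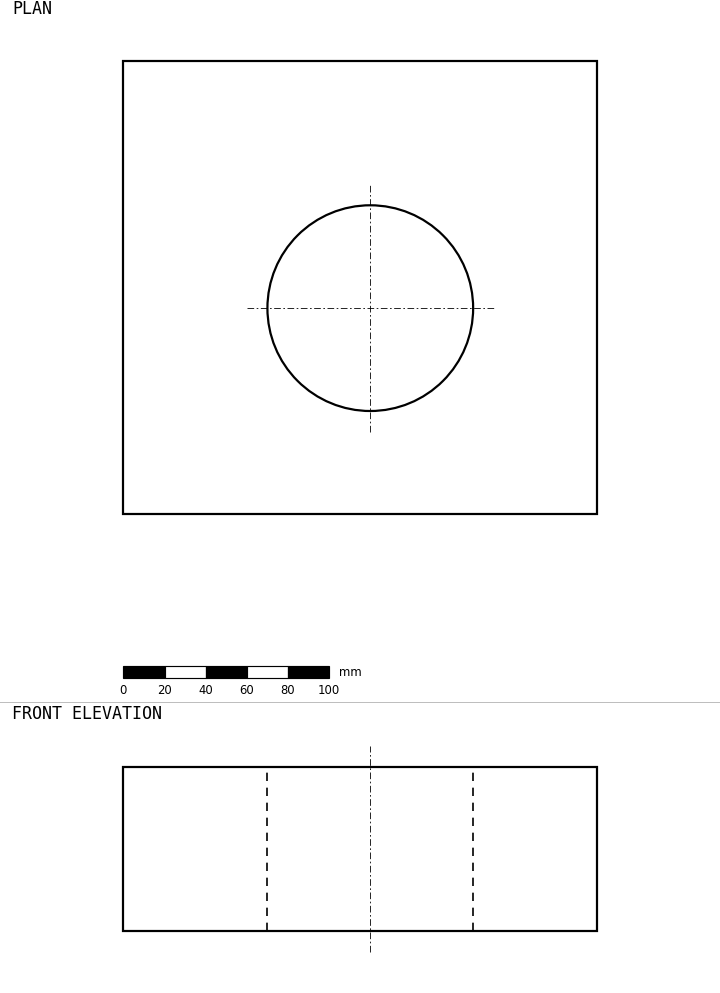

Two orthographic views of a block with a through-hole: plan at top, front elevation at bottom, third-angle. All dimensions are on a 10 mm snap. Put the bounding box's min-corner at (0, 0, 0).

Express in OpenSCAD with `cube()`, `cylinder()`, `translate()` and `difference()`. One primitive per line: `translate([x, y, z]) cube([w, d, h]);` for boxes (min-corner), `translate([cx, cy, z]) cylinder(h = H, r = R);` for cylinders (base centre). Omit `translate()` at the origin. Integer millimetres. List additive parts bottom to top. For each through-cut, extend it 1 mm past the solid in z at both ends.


difference() {
  cube([230, 220, 80]);
  translate([120, 100, -1]) cylinder(h = 82, r = 50);
}
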